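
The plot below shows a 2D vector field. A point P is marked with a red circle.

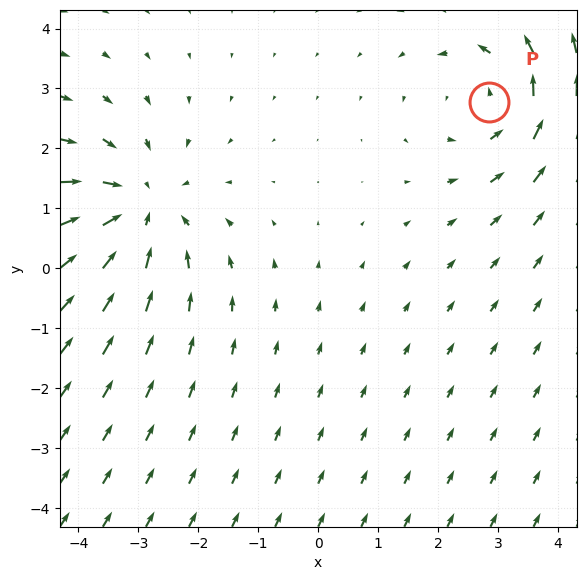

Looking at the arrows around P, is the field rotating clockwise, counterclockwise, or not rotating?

counterclockwise

Near P at (2.8, 2.8) the arrows circulate counterclockwise. The curl (z-component) there is about +3; positive curl means counterclockwise rotation.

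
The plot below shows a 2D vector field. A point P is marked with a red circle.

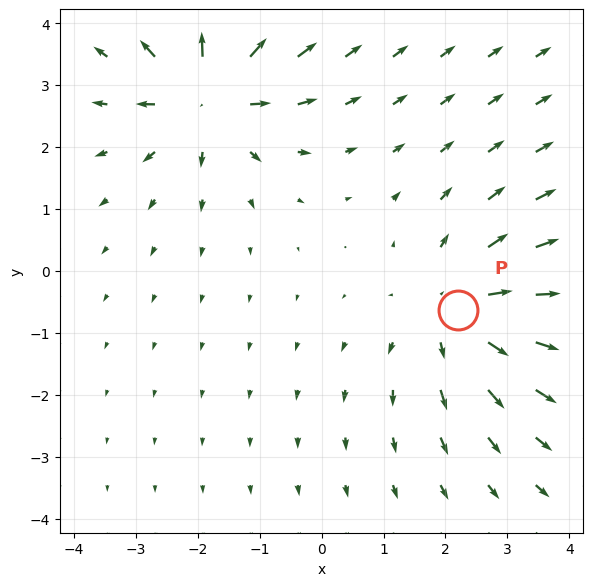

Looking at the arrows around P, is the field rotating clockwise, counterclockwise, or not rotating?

Near P at (2.2, -0.6) the arrows show no circulation. The curl there is ≈0.

not rotating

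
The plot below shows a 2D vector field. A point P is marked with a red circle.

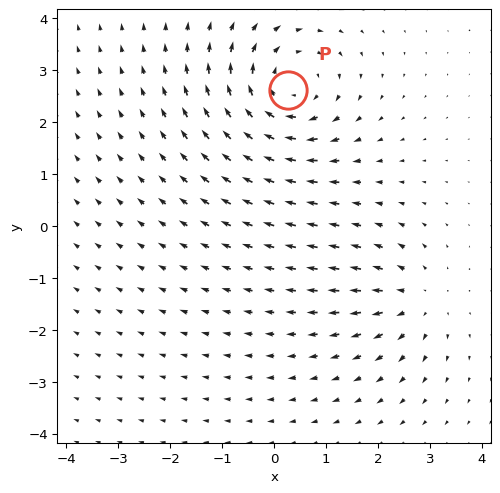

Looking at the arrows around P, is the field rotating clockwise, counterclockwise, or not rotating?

Near P at (0.3, 2.6) the arrows circulate clockwise. The curl (z-component) there is about -4; negative curl means clockwise rotation.

clockwise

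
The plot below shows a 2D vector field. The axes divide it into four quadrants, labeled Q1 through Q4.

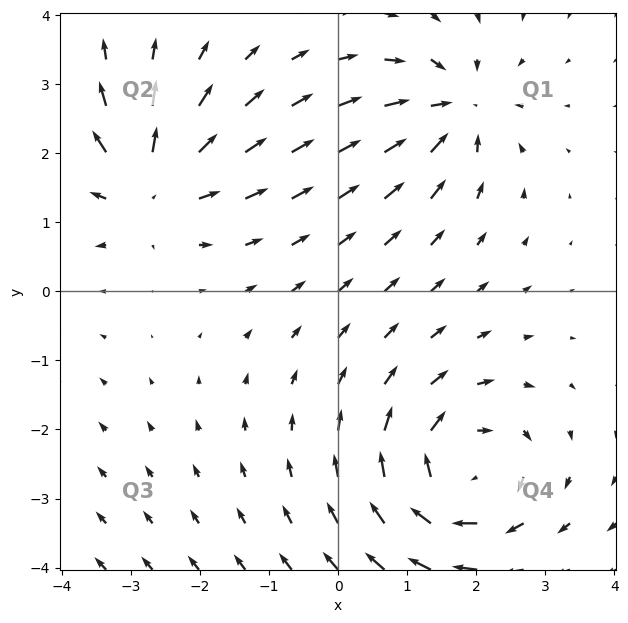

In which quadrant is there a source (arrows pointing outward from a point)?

Q2

The source sits at approximately (-2.7, 1.5), which lies in quadrant Q2. The divergence there is about +5, positive as expected for a source.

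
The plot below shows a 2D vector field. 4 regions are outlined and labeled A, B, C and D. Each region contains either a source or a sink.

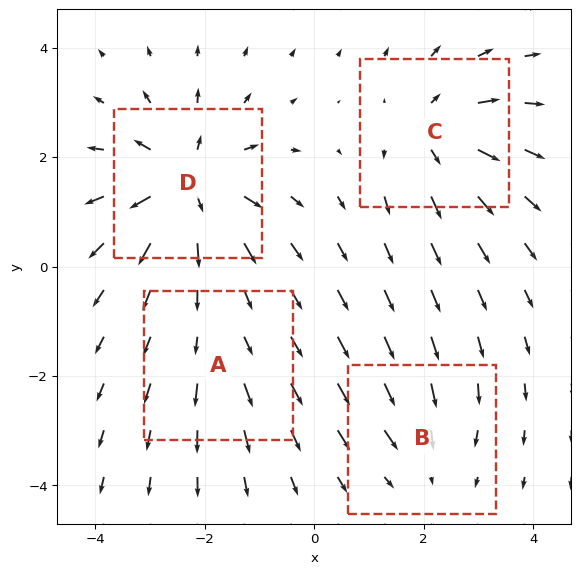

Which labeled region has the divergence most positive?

D

Divergence at each region's feature centre — A: about +2, B: about -3, C: about +6, D: about +9. Region D is most positive.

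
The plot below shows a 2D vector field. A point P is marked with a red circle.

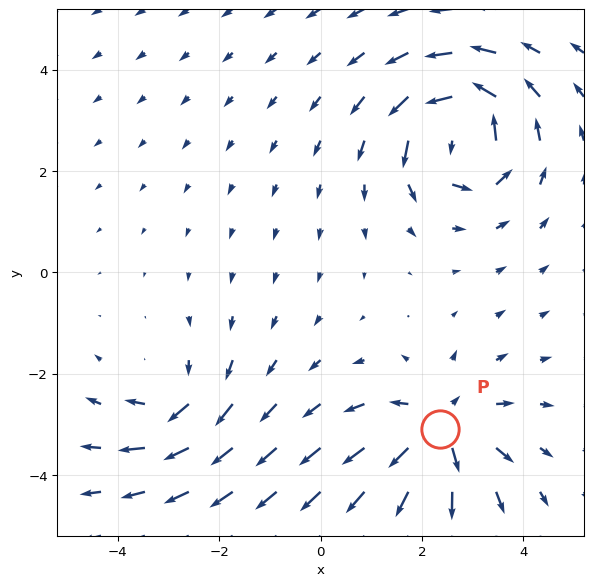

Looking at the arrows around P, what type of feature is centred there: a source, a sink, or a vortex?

source

At P (2.3, -3.1) the arrows spread outward. Divergence about +5, curl ≈0 — positive divergence with near-zero curl is a source.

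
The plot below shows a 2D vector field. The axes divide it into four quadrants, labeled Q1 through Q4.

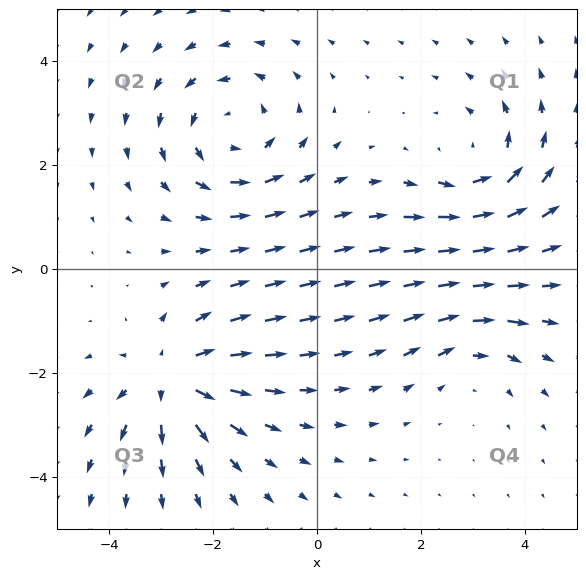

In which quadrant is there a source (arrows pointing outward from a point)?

The source sits at approximately (-2.8, -2.1), which lies in quadrant Q3. The divergence there is about +5, positive as expected for a source.

Q3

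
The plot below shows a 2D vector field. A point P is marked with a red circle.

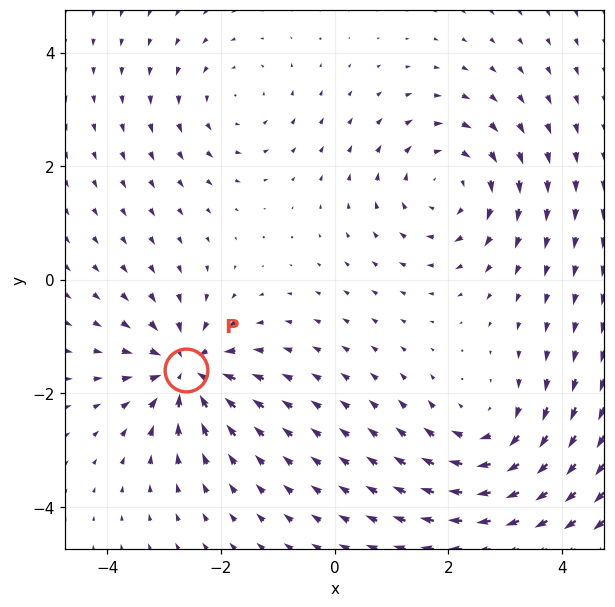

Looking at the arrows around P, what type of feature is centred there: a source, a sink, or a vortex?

sink

At P (-2.6, -1.6) the arrows converge inward. Divergence about -6, curl ≈0 — negative divergence with near-zero curl is a sink.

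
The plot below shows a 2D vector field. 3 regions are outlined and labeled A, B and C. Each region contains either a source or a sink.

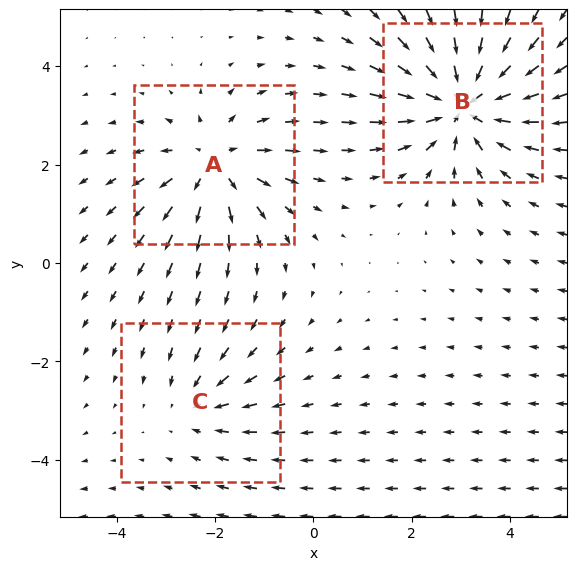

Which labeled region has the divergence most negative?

B

Divergence at each region's feature centre — A: about +4, B: about -5, C: about -2. Region B is most negative.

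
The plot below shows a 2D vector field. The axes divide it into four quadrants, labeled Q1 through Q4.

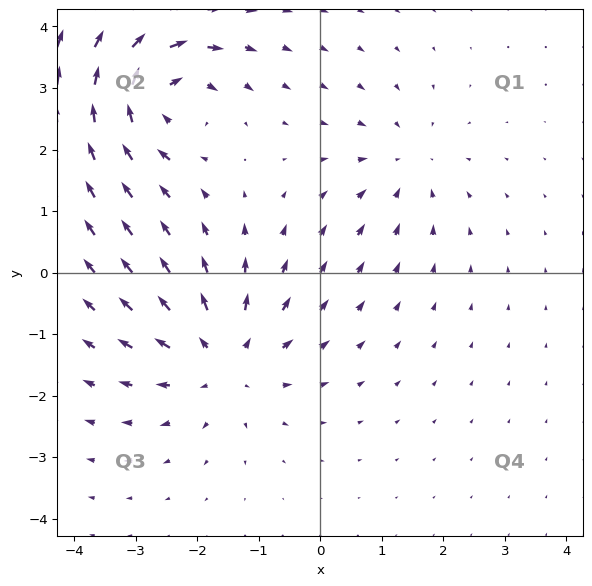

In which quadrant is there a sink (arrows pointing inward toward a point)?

Q1

The sink sits at approximately (1.4, 1.7), which lies in quadrant Q1. The divergence there is about -3, negative as expected for a sink.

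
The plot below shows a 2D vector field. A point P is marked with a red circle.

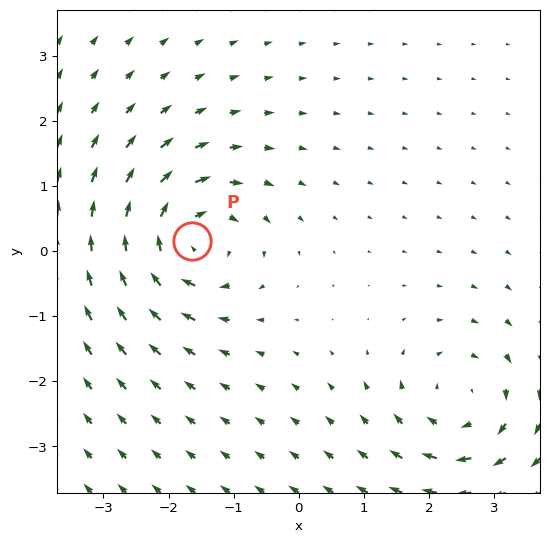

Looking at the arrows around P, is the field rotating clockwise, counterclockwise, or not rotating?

Near P at (-1.6, 0.1) the arrows circulate clockwise. The curl (z-component) there is about -5; negative curl means clockwise rotation.

clockwise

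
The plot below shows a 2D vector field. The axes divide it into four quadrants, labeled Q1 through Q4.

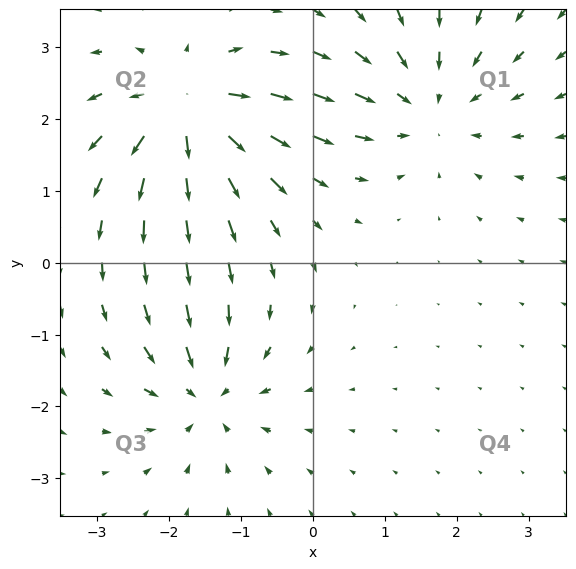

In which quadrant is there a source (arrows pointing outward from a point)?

Q2

The source sits at approximately (-1.7, 2.1), which lies in quadrant Q2. The divergence there is about +7, positive as expected for a source.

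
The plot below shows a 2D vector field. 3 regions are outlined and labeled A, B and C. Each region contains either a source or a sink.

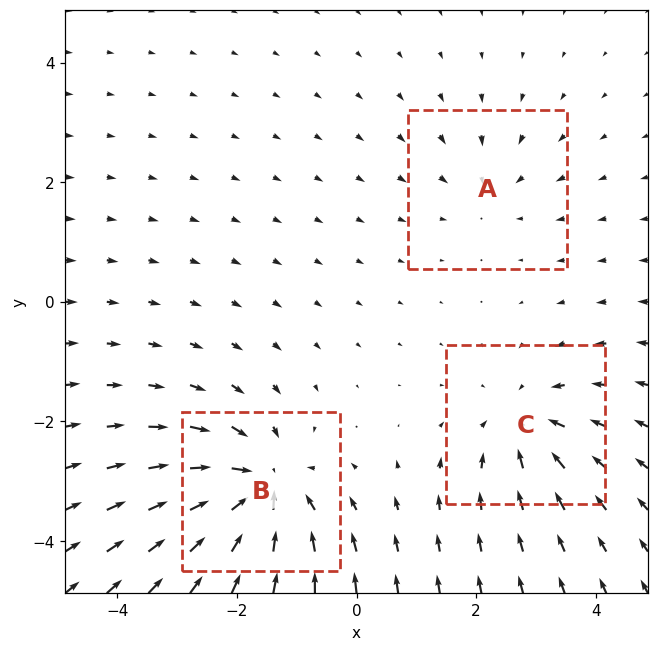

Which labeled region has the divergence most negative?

B

Divergence at each region's feature centre — A: about -2, B: about -5, C: about -4. Region B is most negative.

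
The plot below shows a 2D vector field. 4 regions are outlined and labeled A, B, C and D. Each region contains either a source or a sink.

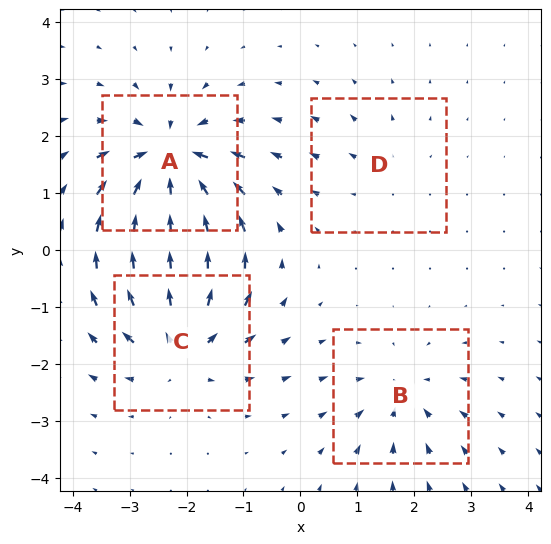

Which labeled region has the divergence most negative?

A

Divergence at each region's feature centre — A: about -8, B: about -4, C: about +6, D: about +2. Region A is most negative.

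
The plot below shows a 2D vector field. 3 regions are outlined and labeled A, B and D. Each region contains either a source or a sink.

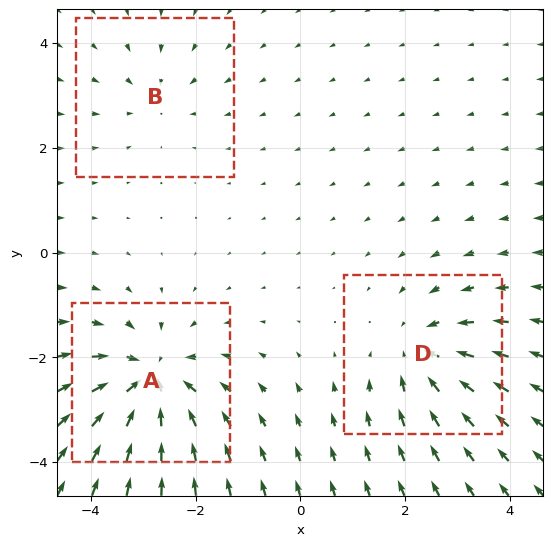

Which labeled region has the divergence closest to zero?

Divergence at each region's feature centre — A: about -5, B: about -2, D: about -4. Region B is closest to zero.

B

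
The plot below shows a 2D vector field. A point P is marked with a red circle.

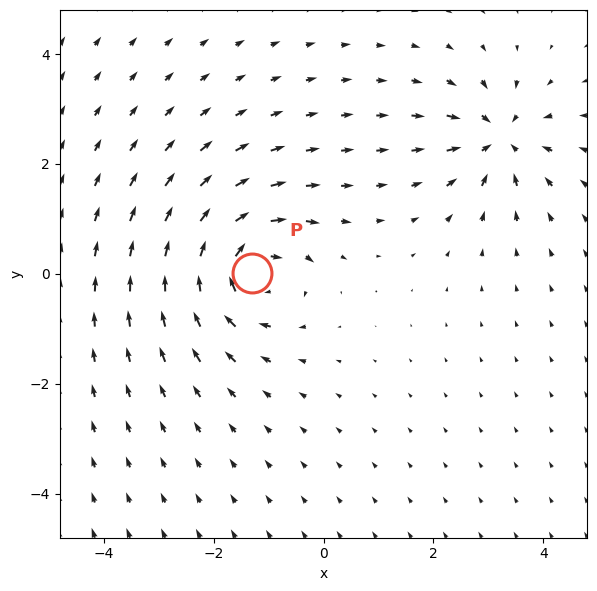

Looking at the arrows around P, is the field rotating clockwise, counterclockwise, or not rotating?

clockwise

Near P at (-1.3, 0.0) the arrows circulate clockwise. The curl (z-component) there is about -5; negative curl means clockwise rotation.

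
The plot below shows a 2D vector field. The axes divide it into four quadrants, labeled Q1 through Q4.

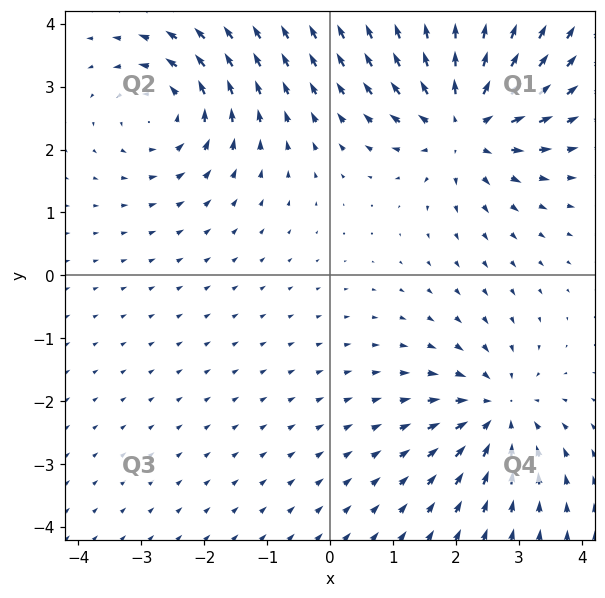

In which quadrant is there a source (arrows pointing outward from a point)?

The source sits at approximately (2.1, 2.4), which lies in quadrant Q1. The divergence there is about +6, positive as expected for a source.

Q1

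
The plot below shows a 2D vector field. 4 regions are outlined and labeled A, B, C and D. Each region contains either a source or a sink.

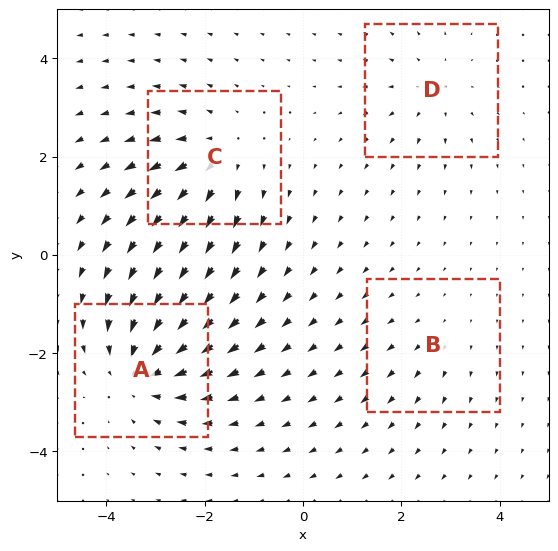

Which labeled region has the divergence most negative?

Divergence at each region's feature centre — A: about -6, B: about +2, C: about +4, D: about +3. Region A is most negative.

A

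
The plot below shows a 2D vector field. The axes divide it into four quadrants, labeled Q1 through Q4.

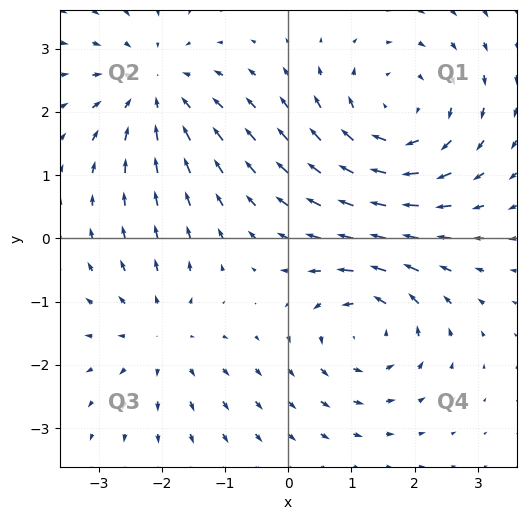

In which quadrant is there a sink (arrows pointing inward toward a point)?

The sink sits at approximately (-2.1, 2.4), which lies in quadrant Q2. The divergence there is about -3, negative as expected for a sink.

Q2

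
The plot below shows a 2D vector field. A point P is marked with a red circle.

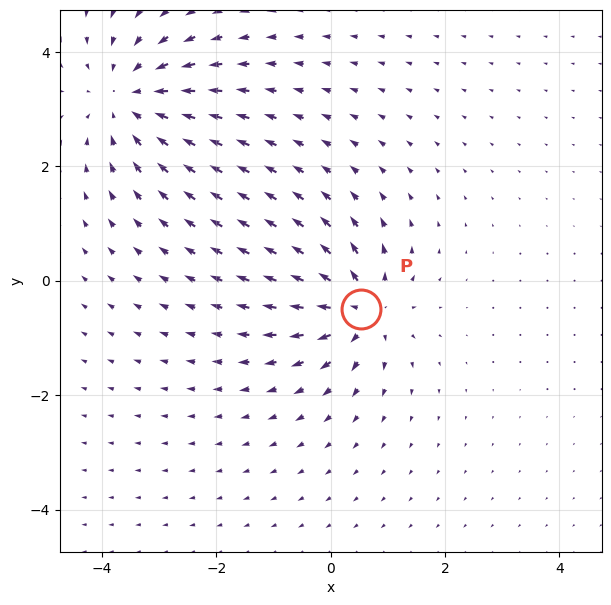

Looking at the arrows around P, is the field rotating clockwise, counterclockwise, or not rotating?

not rotating

Near P at (0.5, -0.5) the arrows show no circulation. The curl there is ≈0.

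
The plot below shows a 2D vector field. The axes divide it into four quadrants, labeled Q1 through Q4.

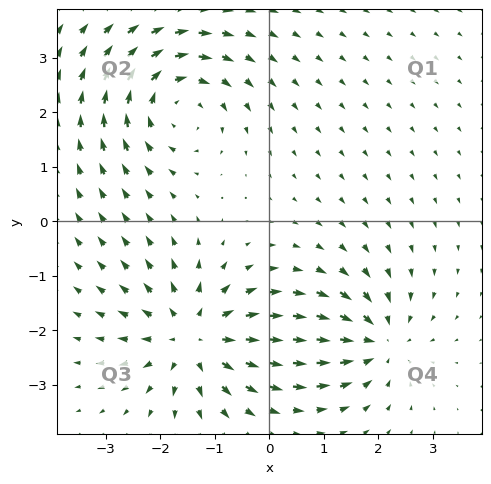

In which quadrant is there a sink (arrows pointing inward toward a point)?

Q4

The sink sits at approximately (2.0, -2.2), which lies in quadrant Q4. The divergence there is about -5, negative as expected for a sink.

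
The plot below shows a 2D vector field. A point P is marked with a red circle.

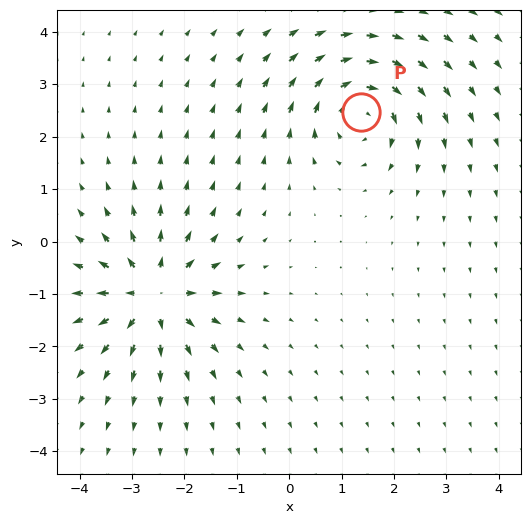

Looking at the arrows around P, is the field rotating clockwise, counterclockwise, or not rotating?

clockwise

Near P at (1.4, 2.5) the arrows circulate clockwise. The curl (z-component) there is about -5; negative curl means clockwise rotation.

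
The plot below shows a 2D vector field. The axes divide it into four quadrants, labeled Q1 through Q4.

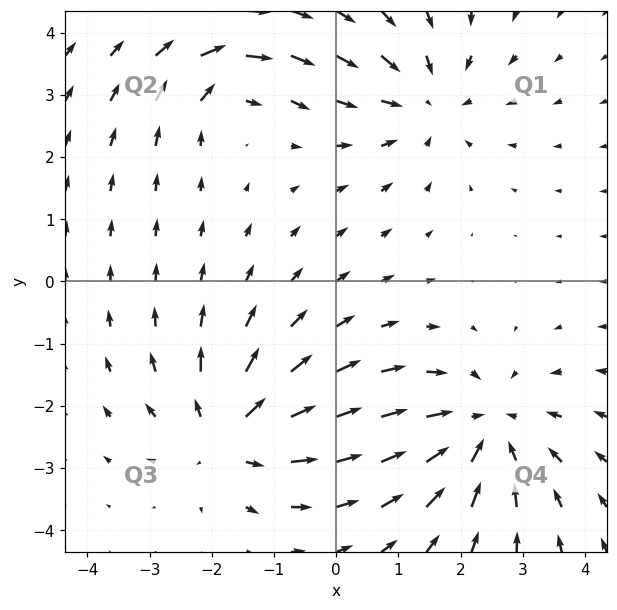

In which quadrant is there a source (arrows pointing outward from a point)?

The source sits at approximately (-1.7, -2.5), which lies in quadrant Q3. The divergence there is about +4, positive as expected for a source.

Q3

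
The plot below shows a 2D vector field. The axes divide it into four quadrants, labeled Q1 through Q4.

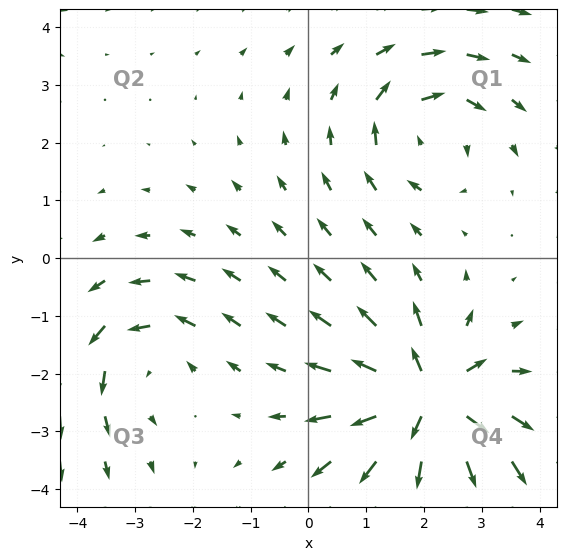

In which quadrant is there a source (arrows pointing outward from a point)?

Q4

The source sits at approximately (2.1, -2.5), which lies in quadrant Q4. The divergence there is about +6, positive as expected for a source.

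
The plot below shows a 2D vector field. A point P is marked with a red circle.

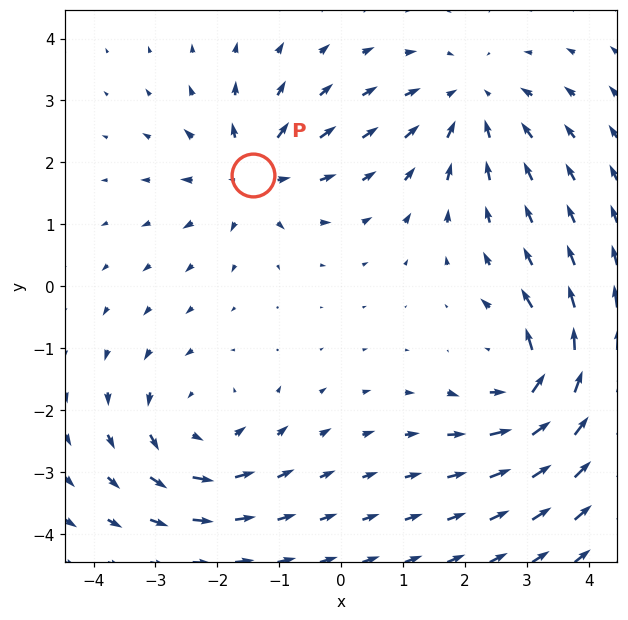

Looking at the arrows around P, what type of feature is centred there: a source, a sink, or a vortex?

source

At P (-1.4, 1.8) the arrows spread outward. Divergence about +5, curl ≈0 — positive divergence with near-zero curl is a source.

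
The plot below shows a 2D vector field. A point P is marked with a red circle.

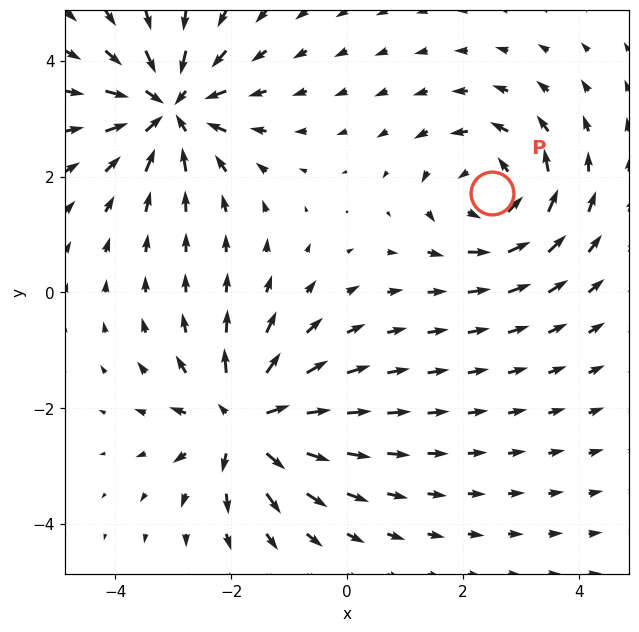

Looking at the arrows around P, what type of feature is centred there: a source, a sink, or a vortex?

At P (2.5, 1.7) the arrows circulate counterclockwise. Divergence ≈0, curl about +4 — near-zero divergence with nonzero curl is a vortex.

vortex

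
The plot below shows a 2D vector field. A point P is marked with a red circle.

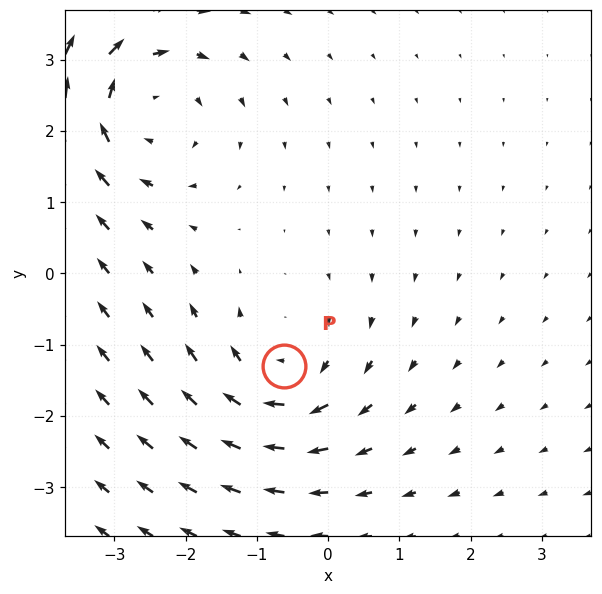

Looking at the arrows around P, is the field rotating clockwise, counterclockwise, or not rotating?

Near P at (-0.6, -1.3) the arrows circulate clockwise. The curl (z-component) there is about -4; negative curl means clockwise rotation.

clockwise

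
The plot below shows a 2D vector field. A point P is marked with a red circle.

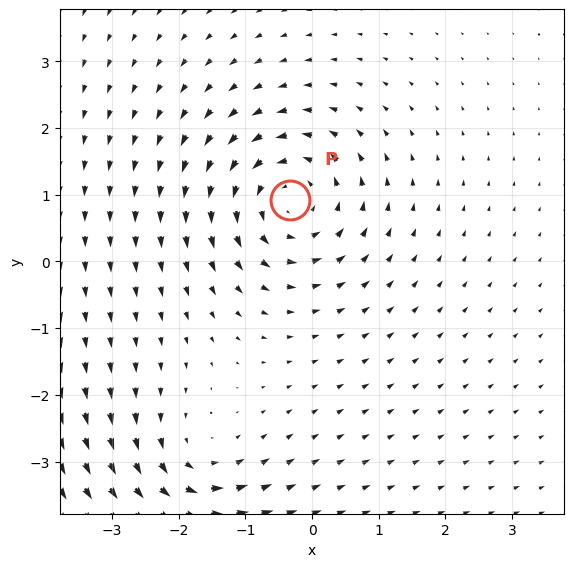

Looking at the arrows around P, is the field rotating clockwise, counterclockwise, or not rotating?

counterclockwise

Near P at (-0.3, 0.9) the arrows circulate counterclockwise. The curl (z-component) there is about +4; positive curl means counterclockwise rotation.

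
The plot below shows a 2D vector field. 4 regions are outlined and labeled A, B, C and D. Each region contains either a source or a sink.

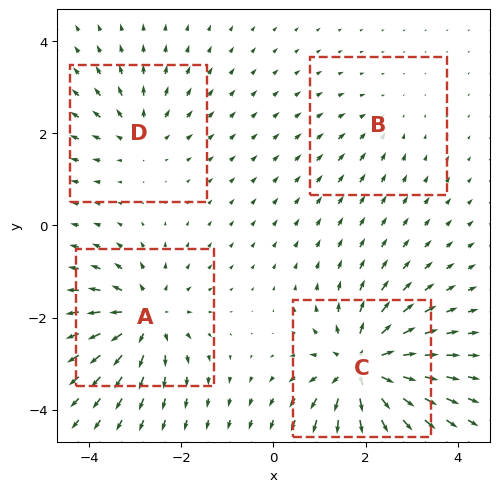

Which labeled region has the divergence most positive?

C

Divergence at each region's feature centre — A: about +6, B: about -2, C: about +8, D: about +4. Region C is most positive.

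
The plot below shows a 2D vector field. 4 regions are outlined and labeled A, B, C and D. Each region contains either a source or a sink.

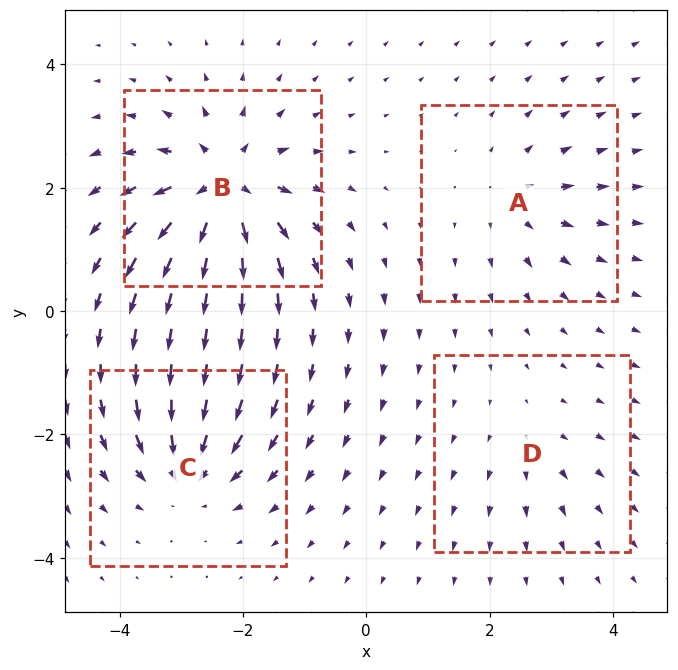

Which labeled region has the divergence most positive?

Divergence at each region's feature centre — A: about +4, B: about +8, C: about -6, D: about +2. Region B is most positive.

B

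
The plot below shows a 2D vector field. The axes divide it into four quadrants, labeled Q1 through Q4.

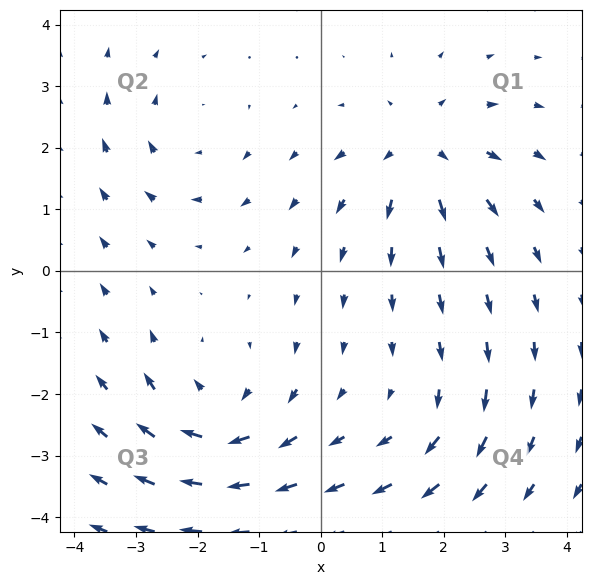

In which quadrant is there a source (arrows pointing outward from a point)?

The source sits at approximately (1.7, 1.9), which lies in quadrant Q1. The divergence there is about +5, positive as expected for a source.

Q1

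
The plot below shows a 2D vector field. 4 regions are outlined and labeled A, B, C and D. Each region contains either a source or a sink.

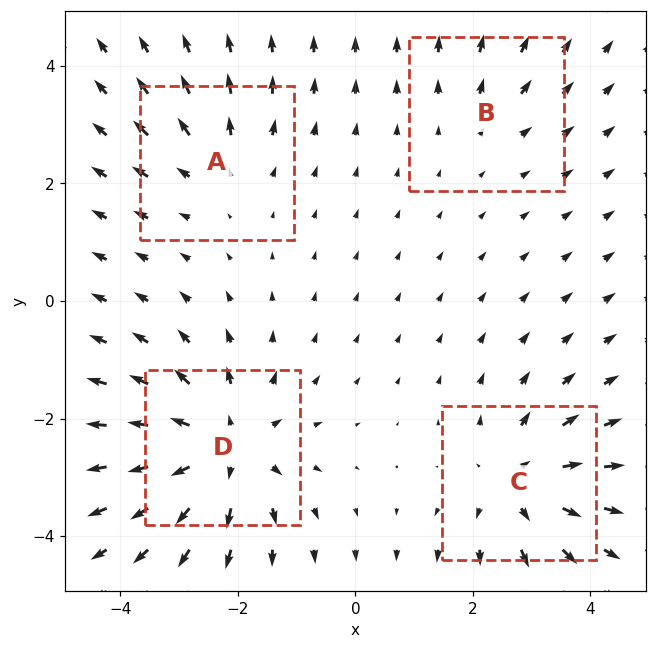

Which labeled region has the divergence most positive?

D

Divergence at each region's feature centre — A: about +3, B: about +2, C: about +5, D: about +6. Region D is most positive.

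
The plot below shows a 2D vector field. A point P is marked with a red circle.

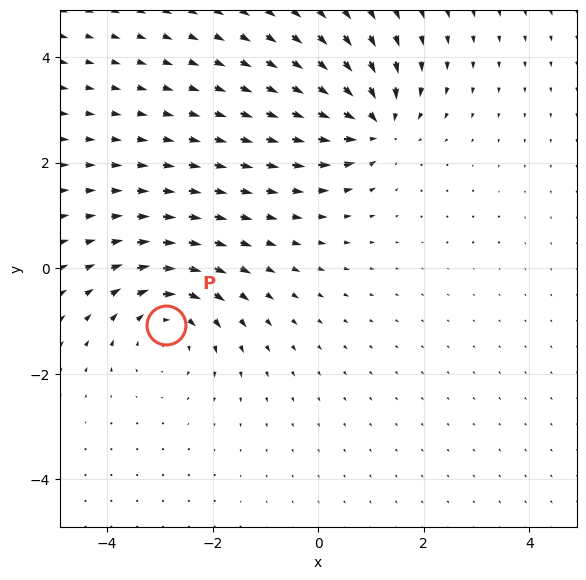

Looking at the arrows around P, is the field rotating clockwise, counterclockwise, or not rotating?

Near P at (-2.9, -1.1) the arrows circulate clockwise. The curl (z-component) there is about -3; negative curl means clockwise rotation.

clockwise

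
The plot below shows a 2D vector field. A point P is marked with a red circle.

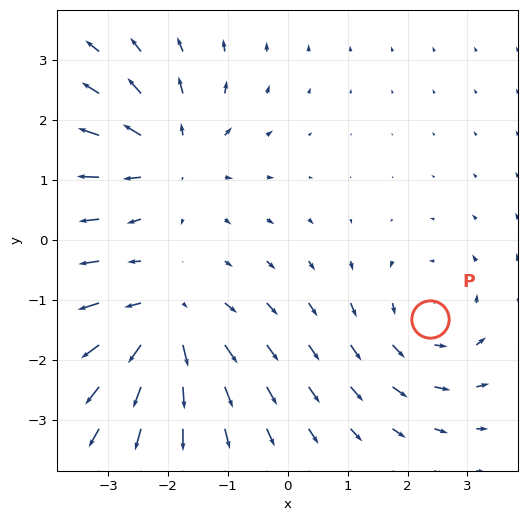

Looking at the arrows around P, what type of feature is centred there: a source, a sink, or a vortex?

vortex

At P (2.4, -1.3) the arrows circulate counterclockwise. Divergence ≈0, curl about +2 — near-zero divergence with nonzero curl is a vortex.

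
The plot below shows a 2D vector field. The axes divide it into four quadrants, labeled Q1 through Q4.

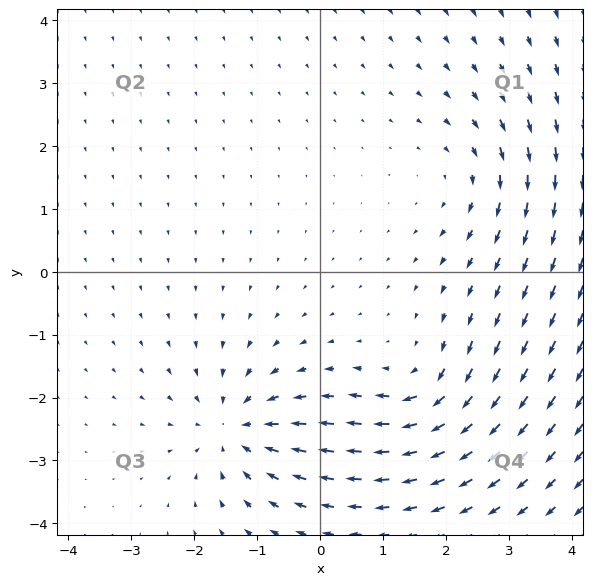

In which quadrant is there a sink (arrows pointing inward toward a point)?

Q3

The sink sits at approximately (-1.3, -2.5), which lies in quadrant Q3. The divergence there is about -4, negative as expected for a sink.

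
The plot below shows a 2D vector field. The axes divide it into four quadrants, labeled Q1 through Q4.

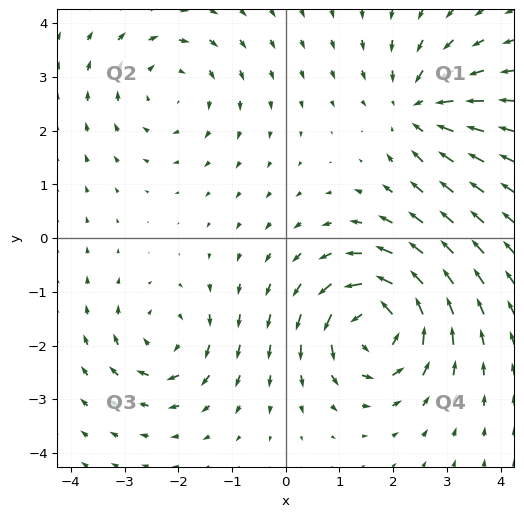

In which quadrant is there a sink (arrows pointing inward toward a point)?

Q1

The sink sits at approximately (2.5, 2.4), which lies in quadrant Q1. The divergence there is about -4, negative as expected for a sink.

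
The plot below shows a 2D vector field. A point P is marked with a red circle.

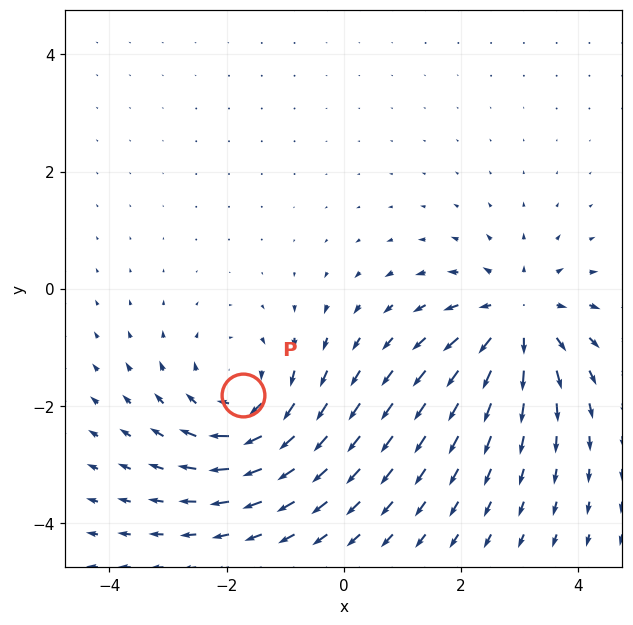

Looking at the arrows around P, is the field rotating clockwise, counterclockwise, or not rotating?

Near P at (-1.7, -1.8) the arrows circulate clockwise. The curl (z-component) there is about -4; negative curl means clockwise rotation.

clockwise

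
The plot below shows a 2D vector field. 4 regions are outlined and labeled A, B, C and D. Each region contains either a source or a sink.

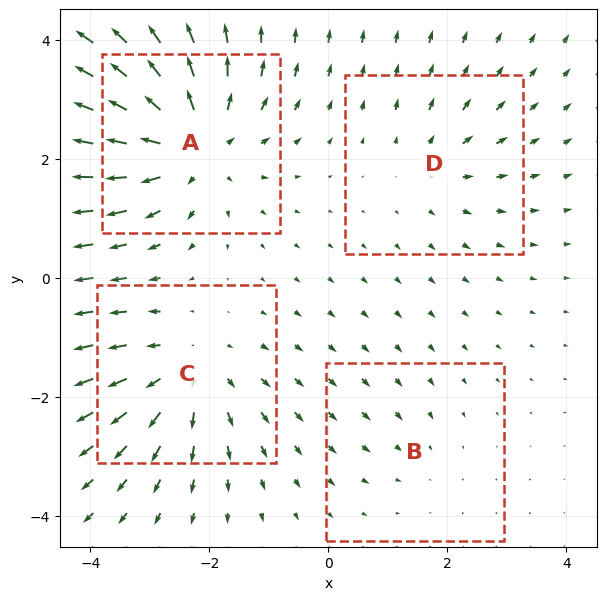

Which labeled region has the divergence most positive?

Divergence at each region's feature centre — A: about +7, B: about -2, C: about +5, D: about +3. Region A is most positive.

A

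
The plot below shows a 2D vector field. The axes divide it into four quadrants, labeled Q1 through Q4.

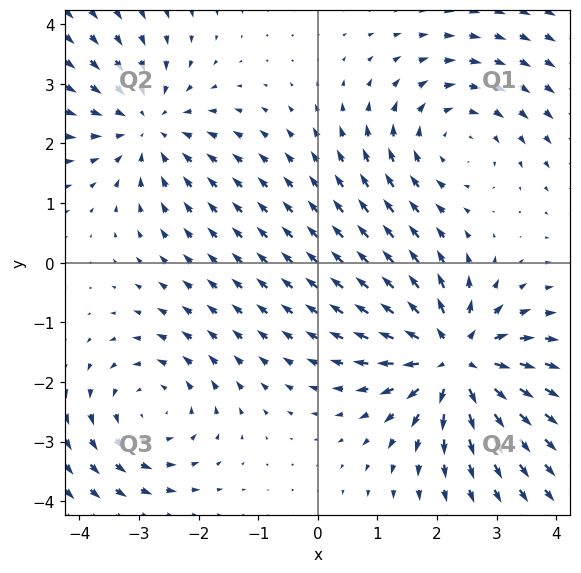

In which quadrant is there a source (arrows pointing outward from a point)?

The source sits at approximately (2.3, -1.6), which lies in quadrant Q4. The divergence there is about +5, positive as expected for a source.

Q4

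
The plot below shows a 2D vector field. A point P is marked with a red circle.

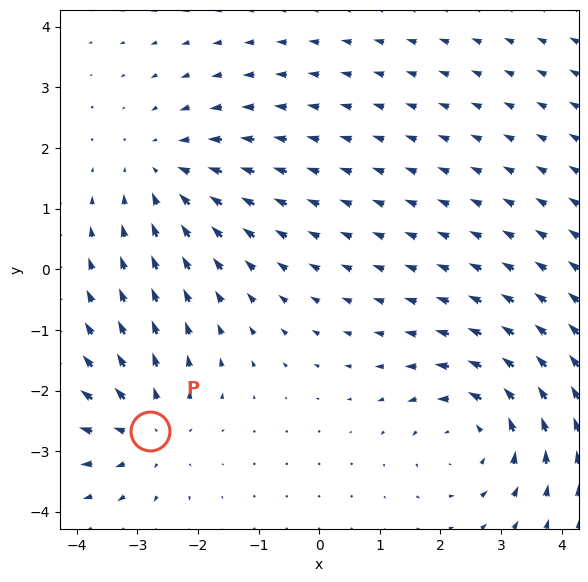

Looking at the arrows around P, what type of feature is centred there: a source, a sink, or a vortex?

source

At P (-2.8, -2.7) the arrows spread outward. Divergence about +3, curl ≈0 — positive divergence with near-zero curl is a source.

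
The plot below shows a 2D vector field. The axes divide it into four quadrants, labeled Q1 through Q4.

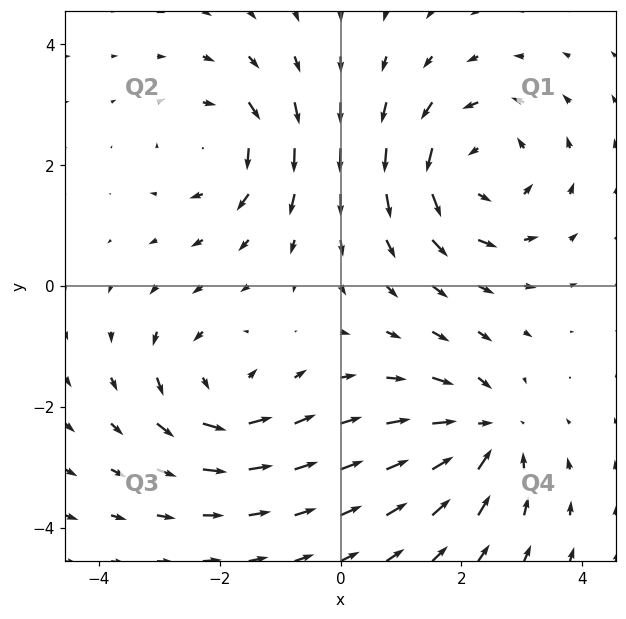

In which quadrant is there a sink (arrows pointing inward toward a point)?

Q4

The sink sits at approximately (2.4, -2.4), which lies in quadrant Q4. The divergence there is about -4, negative as expected for a sink.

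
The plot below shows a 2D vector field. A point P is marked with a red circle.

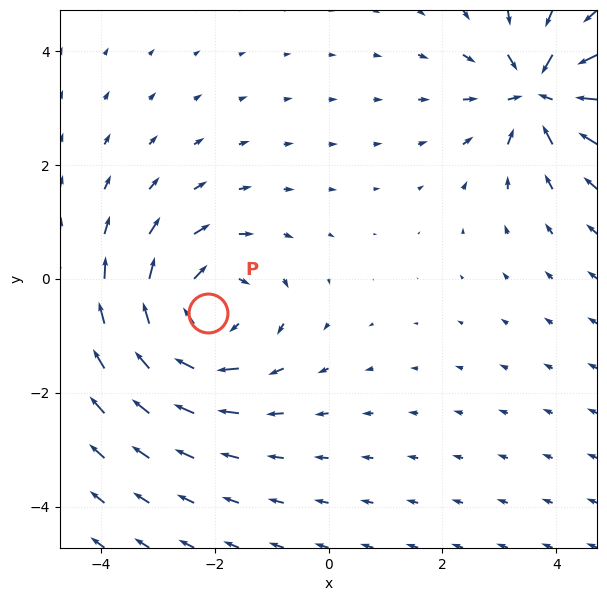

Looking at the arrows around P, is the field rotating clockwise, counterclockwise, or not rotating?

clockwise

Near P at (-2.1, -0.6) the arrows circulate clockwise. The curl (z-component) there is about -4; negative curl means clockwise rotation.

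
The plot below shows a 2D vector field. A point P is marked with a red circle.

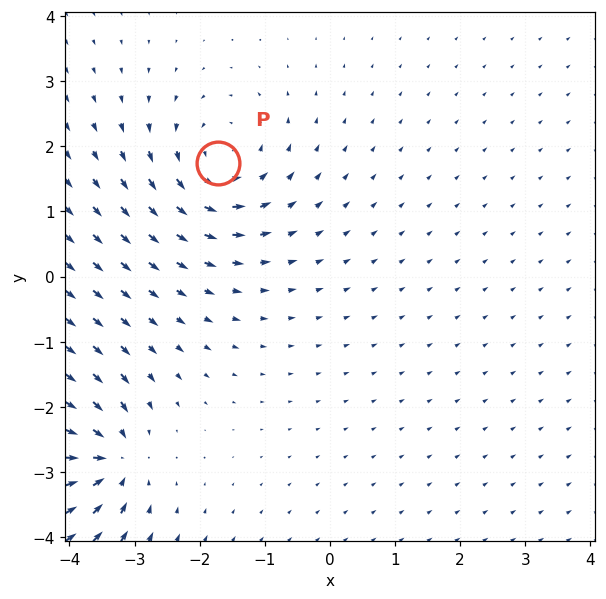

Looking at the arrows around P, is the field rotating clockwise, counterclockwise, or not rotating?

Near P at (-1.7, 1.8) the arrows circulate counterclockwise. The curl (z-component) there is about +4; positive curl means counterclockwise rotation.

counterclockwise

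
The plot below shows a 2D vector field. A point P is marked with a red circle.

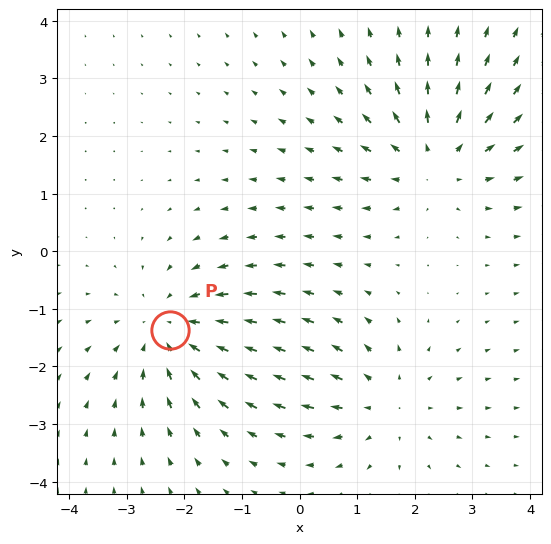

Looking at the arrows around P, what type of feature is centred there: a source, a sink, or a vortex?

sink

At P (-2.2, -1.4) the arrows converge inward. Divergence about -3, curl ≈0 — negative divergence with near-zero curl is a sink.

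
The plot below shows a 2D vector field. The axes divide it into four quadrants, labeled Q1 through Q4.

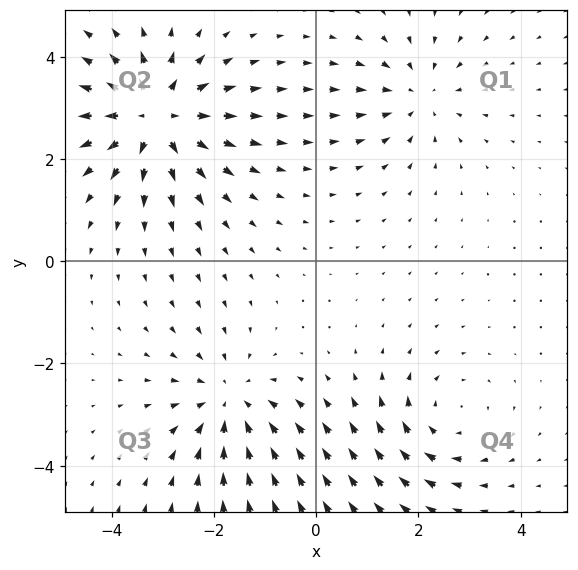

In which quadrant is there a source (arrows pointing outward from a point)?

Q2

The source sits at approximately (-3.1, 2.8), which lies in quadrant Q2. The divergence there is about +6, positive as expected for a source.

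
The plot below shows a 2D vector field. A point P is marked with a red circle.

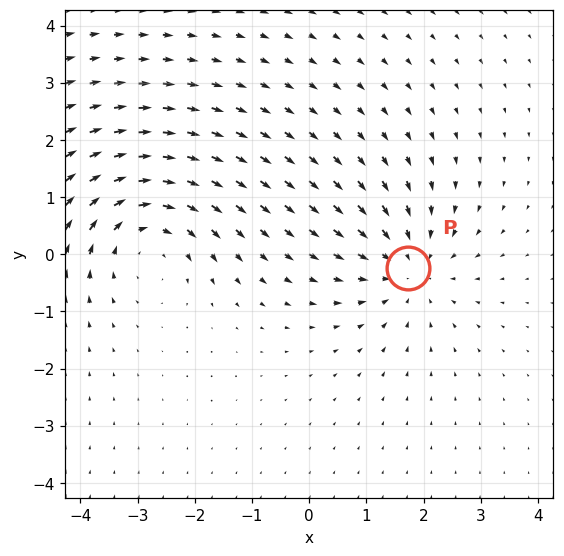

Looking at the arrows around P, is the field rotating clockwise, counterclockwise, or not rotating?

Near P at (1.7, -0.2) the arrows show no circulation. The curl there is ≈0.

not rotating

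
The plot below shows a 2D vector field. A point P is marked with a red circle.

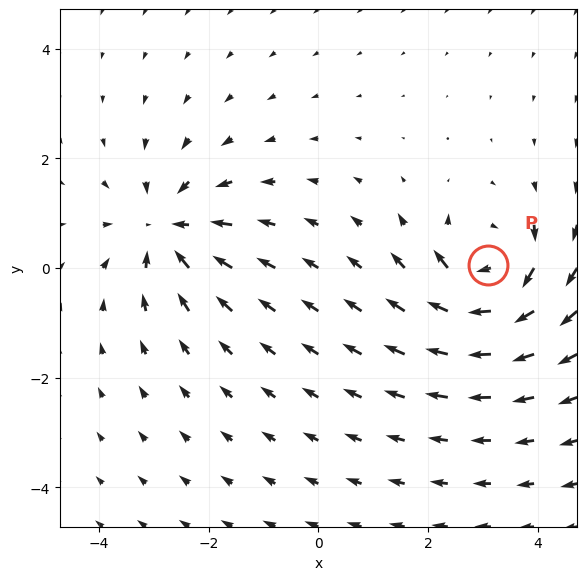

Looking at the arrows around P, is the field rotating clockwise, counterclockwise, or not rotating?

clockwise

Near P at (3.1, 0.1) the arrows circulate clockwise. The curl (z-component) there is about -6; negative curl means clockwise rotation.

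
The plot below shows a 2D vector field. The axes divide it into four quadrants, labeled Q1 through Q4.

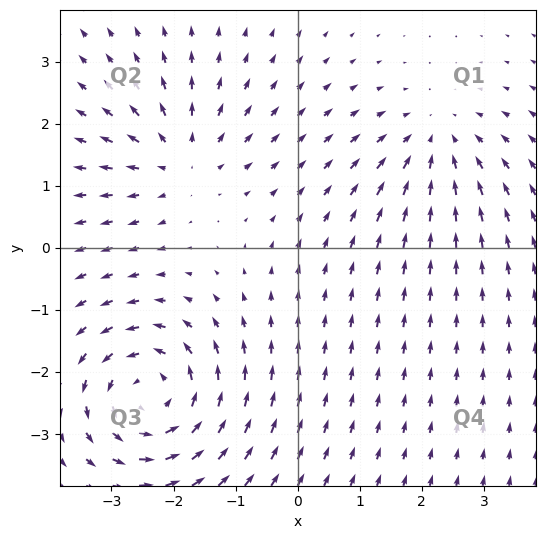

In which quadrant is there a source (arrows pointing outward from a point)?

The source sits at approximately (-1.9, 1.4), which lies in quadrant Q2. The divergence there is about +3, positive as expected for a source.

Q2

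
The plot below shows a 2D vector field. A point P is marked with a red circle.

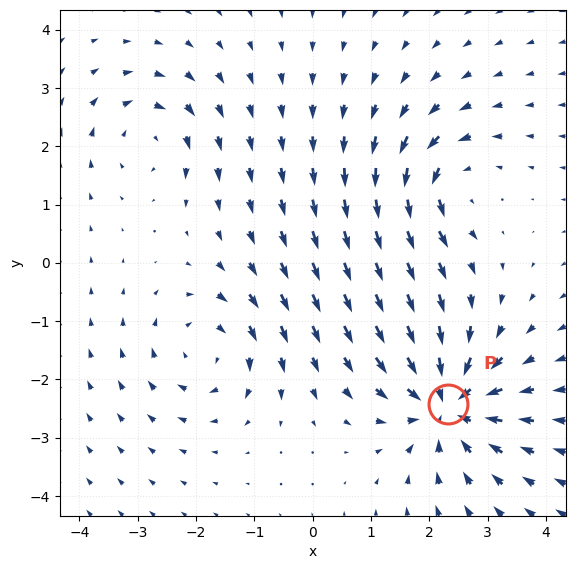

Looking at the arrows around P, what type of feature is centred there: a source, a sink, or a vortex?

sink

At P (2.3, -2.4) the arrows converge inward. Divergence about -6, curl ≈0 — negative divergence with near-zero curl is a sink.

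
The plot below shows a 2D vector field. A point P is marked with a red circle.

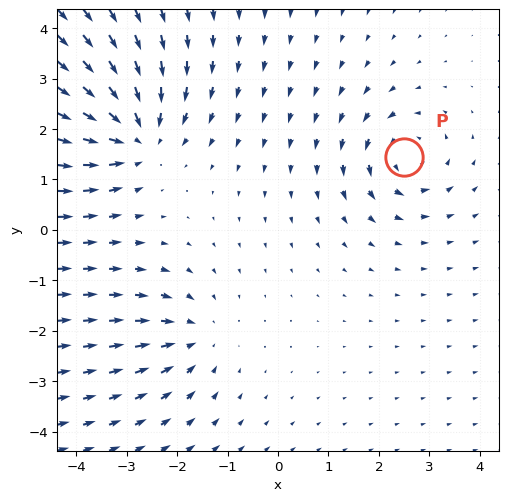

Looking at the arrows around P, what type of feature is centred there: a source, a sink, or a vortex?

At P (2.5, 1.4) the arrows circulate counterclockwise. Divergence ≈0, curl about +4 — near-zero divergence with nonzero curl is a vortex.

vortex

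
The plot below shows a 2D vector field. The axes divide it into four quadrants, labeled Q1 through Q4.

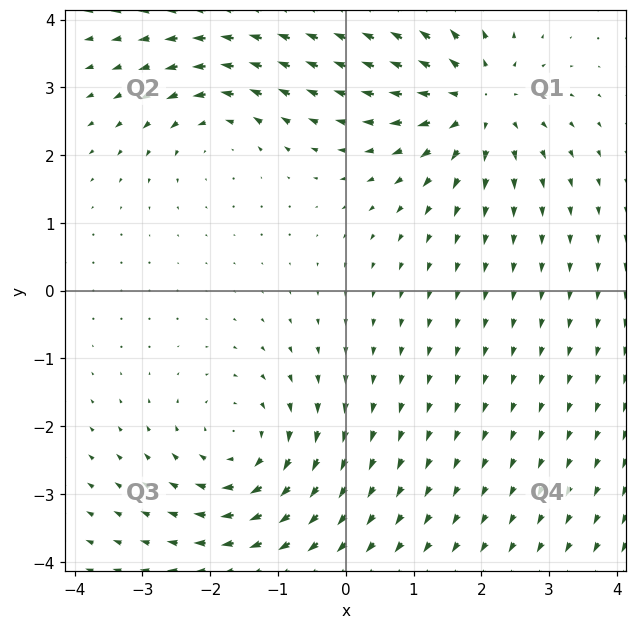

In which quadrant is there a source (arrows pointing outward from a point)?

Q1

The source sits at approximately (1.9, 2.8), which lies in quadrant Q1. The divergence there is about +4, positive as expected for a source.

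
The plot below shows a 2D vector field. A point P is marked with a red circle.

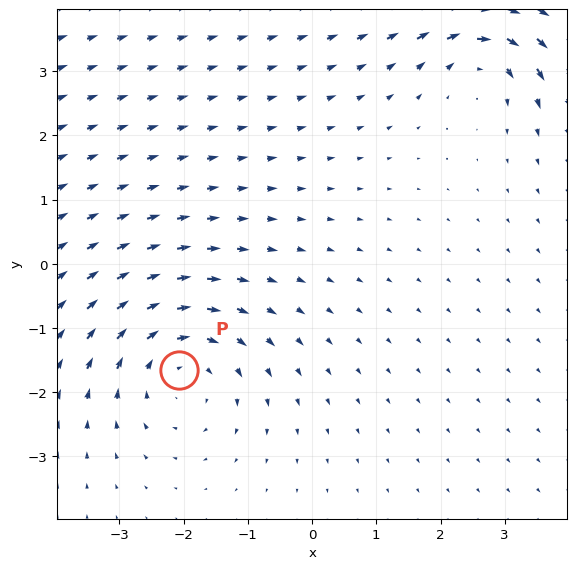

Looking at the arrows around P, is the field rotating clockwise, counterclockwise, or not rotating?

Near P at (-2.1, -1.7) the arrows circulate clockwise. The curl (z-component) there is about -4; negative curl means clockwise rotation.

clockwise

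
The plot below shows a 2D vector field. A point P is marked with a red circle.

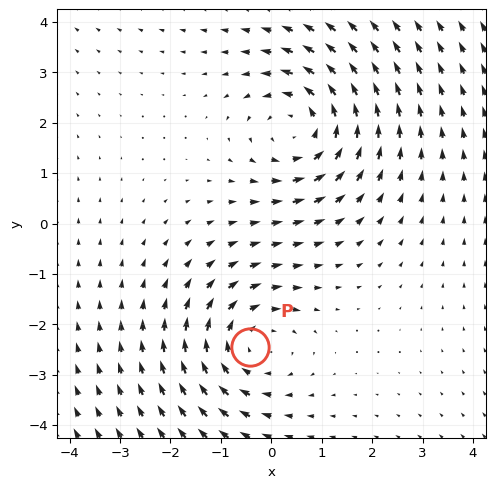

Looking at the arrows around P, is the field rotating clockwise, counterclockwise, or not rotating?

Near P at (-0.4, -2.4) the arrows circulate clockwise. The curl (z-component) there is about -2; negative curl means clockwise rotation.

clockwise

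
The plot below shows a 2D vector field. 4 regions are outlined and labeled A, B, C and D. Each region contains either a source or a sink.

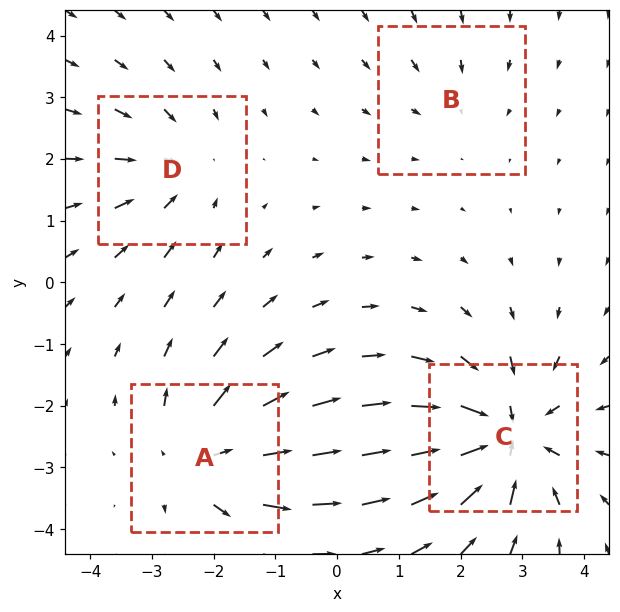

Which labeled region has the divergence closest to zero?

Divergence at each region's feature centre — A: about +5, B: about -2, C: about -7, D: about -3. Region B is closest to zero.

B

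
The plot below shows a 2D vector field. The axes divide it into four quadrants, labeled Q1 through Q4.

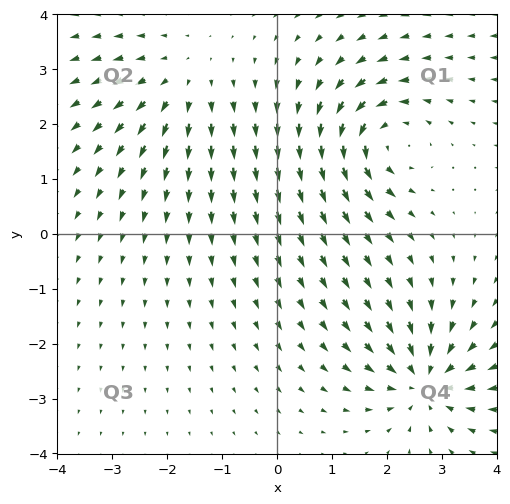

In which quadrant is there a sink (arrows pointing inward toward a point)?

The sink sits at approximately (2.7, -2.7), which lies in quadrant Q4. The divergence there is about -6, negative as expected for a sink.

Q4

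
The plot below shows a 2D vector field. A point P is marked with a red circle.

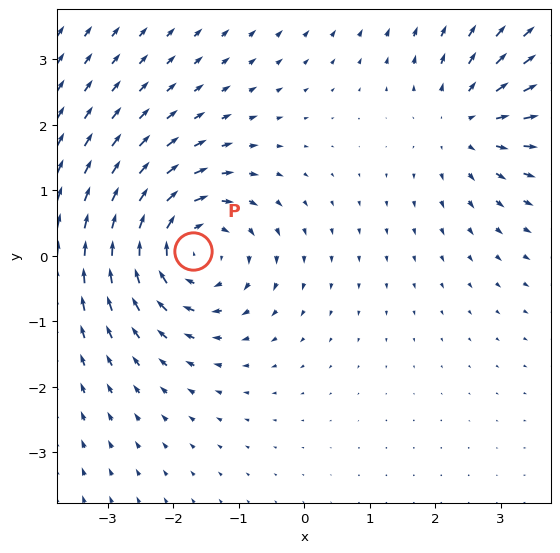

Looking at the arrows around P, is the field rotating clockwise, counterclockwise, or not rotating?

Near P at (-1.7, 0.1) the arrows circulate clockwise. The curl (z-component) there is about -4; negative curl means clockwise rotation.

clockwise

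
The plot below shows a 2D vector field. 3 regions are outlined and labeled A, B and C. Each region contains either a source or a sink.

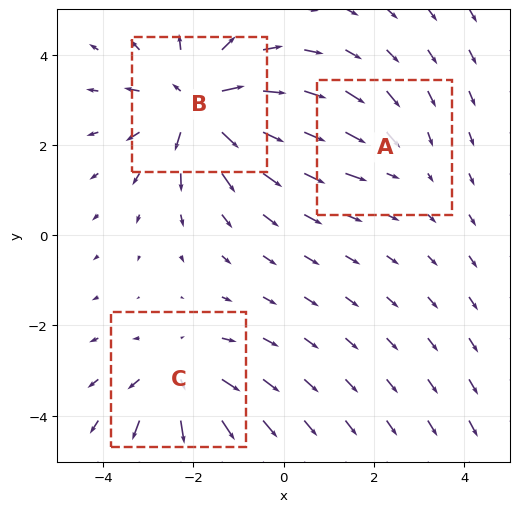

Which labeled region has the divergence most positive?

B

Divergence at each region's feature centre — A: about -2, B: about +5, C: about +3. Region B is most positive.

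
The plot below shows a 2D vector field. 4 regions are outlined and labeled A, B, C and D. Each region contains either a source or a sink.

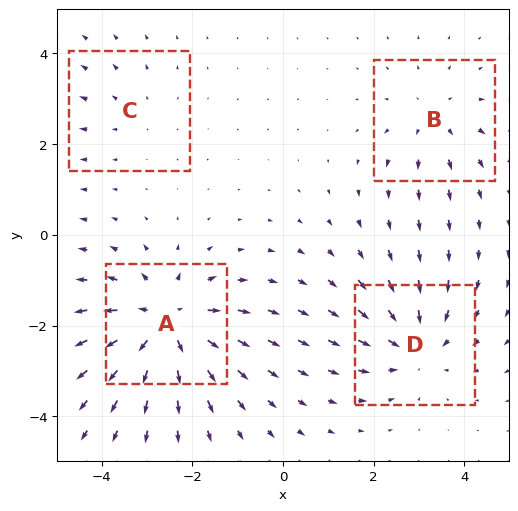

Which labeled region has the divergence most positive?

Divergence at each region's feature centre — A: about +6, B: about +3, C: about +2, D: about -4. Region A is most positive.

A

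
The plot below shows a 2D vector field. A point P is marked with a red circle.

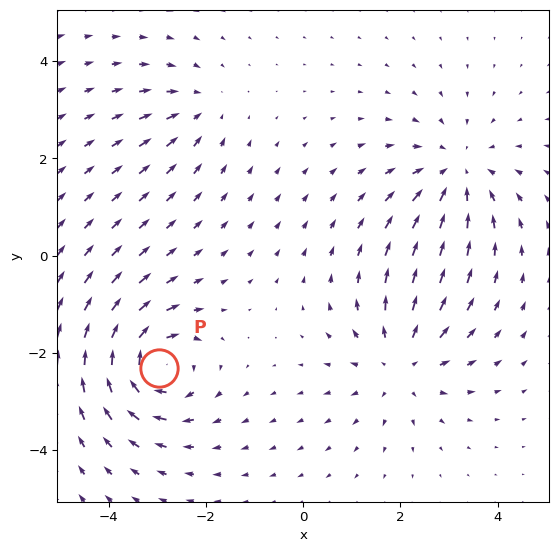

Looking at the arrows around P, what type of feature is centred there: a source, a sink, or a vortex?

vortex

At P (-3.0, -2.3) the arrows circulate clockwise. Divergence ≈0, curl about -7 — near-zero divergence with nonzero curl is a vortex.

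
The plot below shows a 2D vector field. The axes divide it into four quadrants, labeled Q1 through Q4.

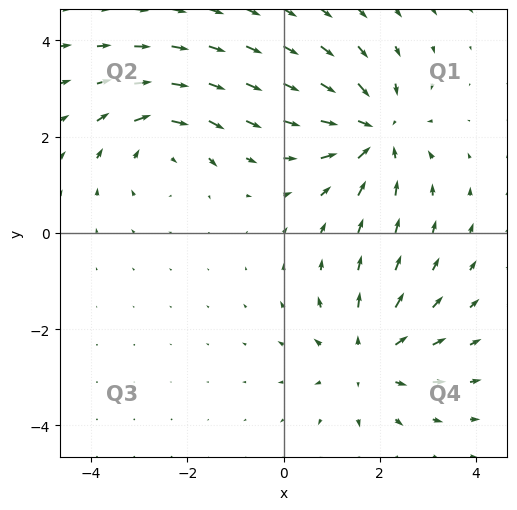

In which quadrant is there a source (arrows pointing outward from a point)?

Q4

The source sits at approximately (1.7, -2.6), which lies in quadrant Q4. The divergence there is about +3, positive as expected for a source.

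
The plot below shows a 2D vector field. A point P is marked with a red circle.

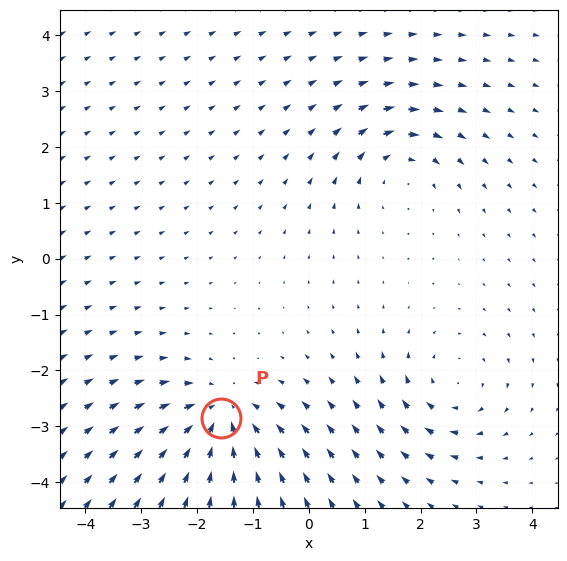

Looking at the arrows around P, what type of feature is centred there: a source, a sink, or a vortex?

sink

At P (-1.6, -2.9) the arrows converge inward. Divergence about -5, curl ≈0 — negative divergence with near-zero curl is a sink.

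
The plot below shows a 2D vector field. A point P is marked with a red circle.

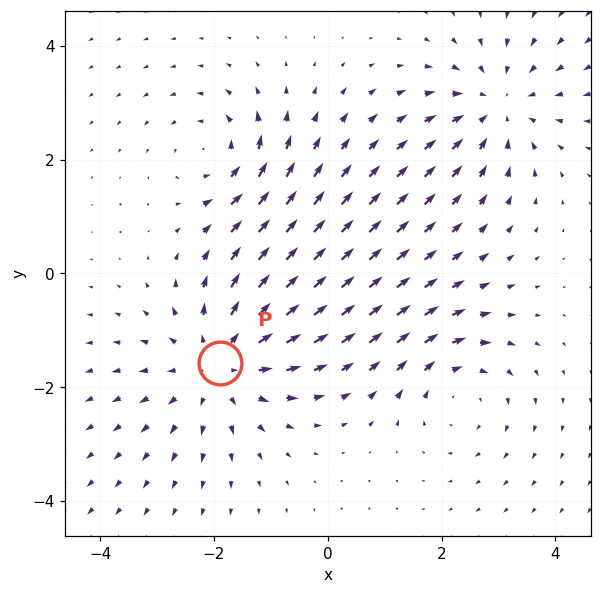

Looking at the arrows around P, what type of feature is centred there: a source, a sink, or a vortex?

source

At P (-1.9, -1.6) the arrows spread outward. Divergence about +4, curl ≈0 — positive divergence with near-zero curl is a source.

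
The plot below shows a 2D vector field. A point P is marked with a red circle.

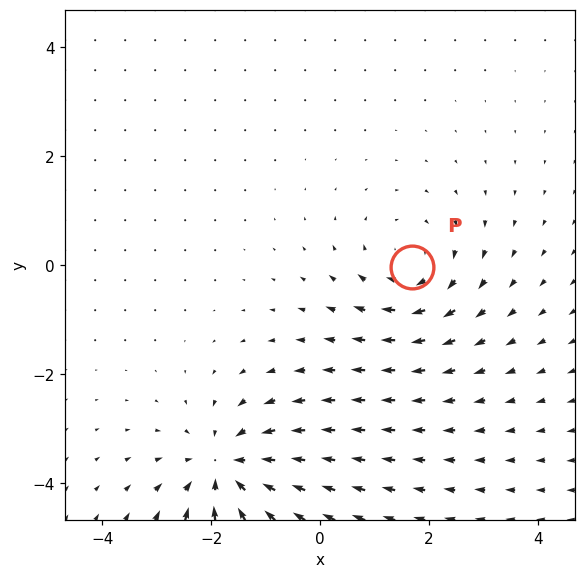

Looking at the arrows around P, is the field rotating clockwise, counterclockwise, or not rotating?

Near P at (1.7, -0.0) the arrows circulate clockwise. The curl (z-component) there is about -3; negative curl means clockwise rotation.

clockwise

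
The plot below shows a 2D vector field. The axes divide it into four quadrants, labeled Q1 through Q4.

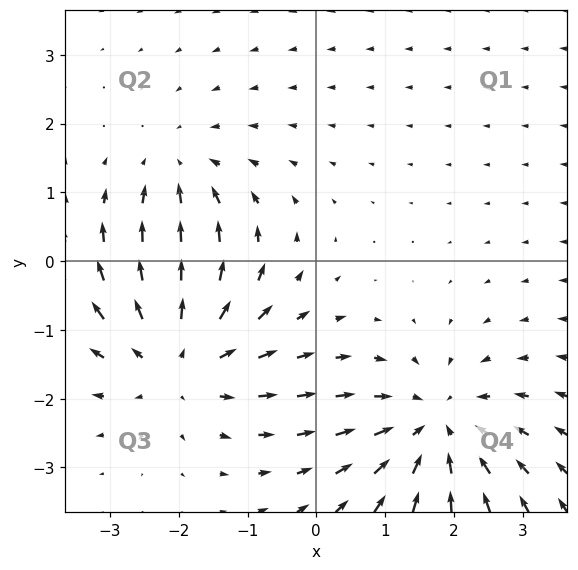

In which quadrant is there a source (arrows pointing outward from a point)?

The source sits at approximately (-2.0, -1.4), which lies in quadrant Q3. The divergence there is about +4, positive as expected for a source.

Q3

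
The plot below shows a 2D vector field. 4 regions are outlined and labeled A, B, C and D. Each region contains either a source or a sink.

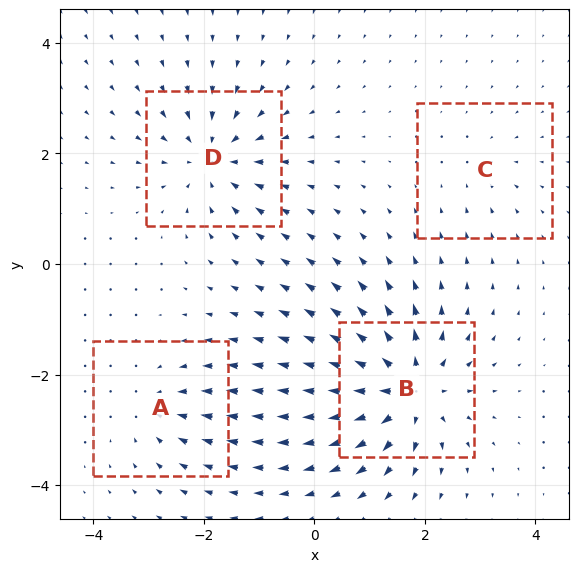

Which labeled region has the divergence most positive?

Divergence at each region's feature centre — A: about -4, B: about +8, C: about -2, D: about -6. Region B is most positive.

B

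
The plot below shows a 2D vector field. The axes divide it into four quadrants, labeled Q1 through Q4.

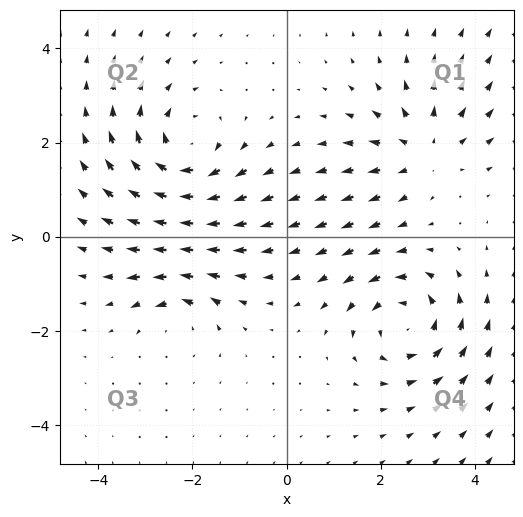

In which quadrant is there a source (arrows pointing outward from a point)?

Q1

The source sits at approximately (2.9, 1.9), which lies in quadrant Q1. The divergence there is about +4, positive as expected for a source.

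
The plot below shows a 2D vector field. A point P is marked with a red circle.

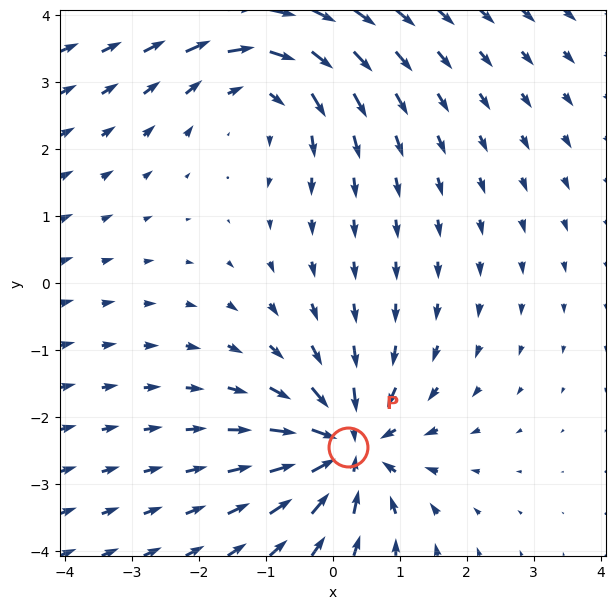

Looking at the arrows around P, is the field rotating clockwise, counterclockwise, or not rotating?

Near P at (0.2, -2.4) the arrows show no circulation. The curl there is ≈0.

not rotating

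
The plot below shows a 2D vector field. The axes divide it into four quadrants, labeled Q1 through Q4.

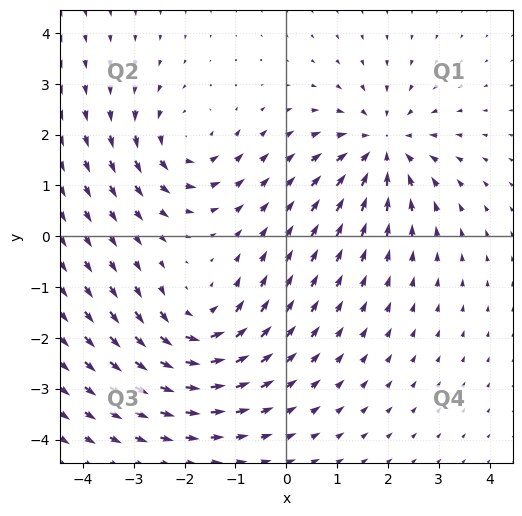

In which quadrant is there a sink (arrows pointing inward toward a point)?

The sink sits at approximately (1.9, 1.8), which lies in quadrant Q1. The divergence there is about -5, negative as expected for a sink.

Q1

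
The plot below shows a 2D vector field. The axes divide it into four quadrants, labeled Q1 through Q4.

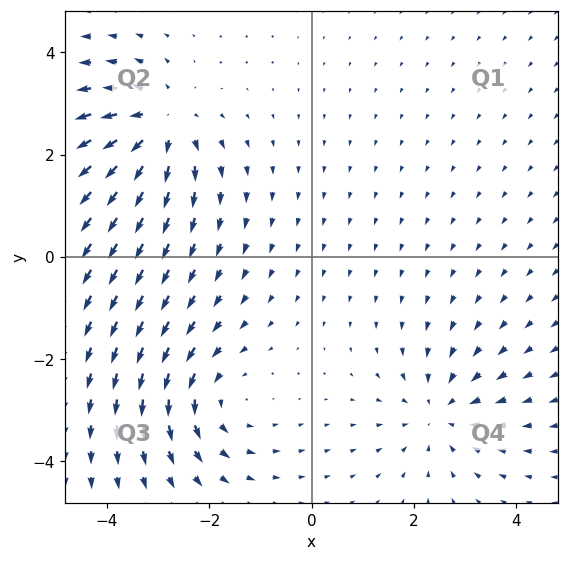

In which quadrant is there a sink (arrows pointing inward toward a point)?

The sink sits at approximately (2.5, -3.0), which lies in quadrant Q4. The divergence there is about -3, negative as expected for a sink.

Q4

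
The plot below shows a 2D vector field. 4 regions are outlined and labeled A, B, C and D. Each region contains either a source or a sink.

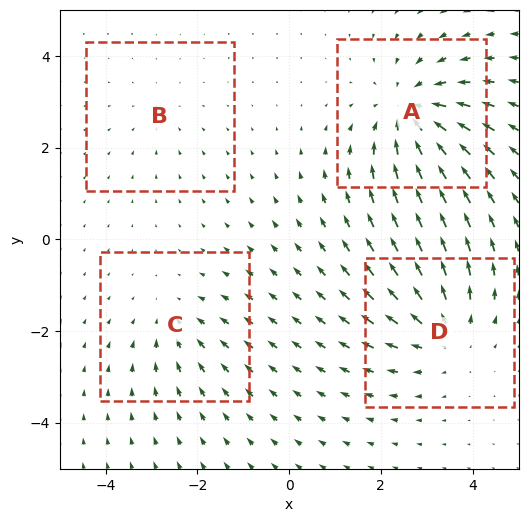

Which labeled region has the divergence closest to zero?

Divergence at each region's feature centre — A: about -6, B: about -2, C: about -3, D: about +4. Region B is closest to zero.

B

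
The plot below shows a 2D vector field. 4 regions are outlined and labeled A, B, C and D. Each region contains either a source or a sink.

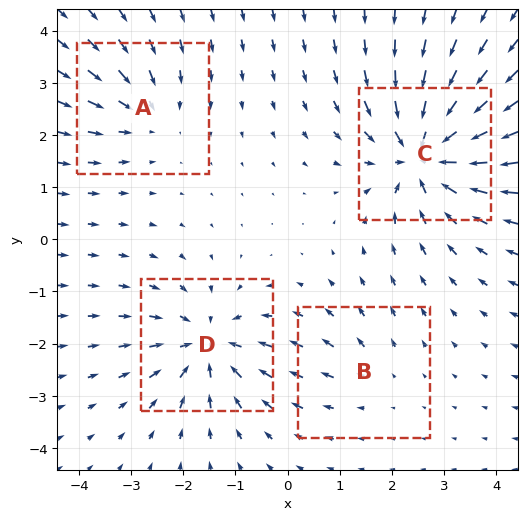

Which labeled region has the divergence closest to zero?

B

Divergence at each region's feature centre — A: about -4, B: about +2, C: about -8, D: about -6. Region B is closest to zero.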